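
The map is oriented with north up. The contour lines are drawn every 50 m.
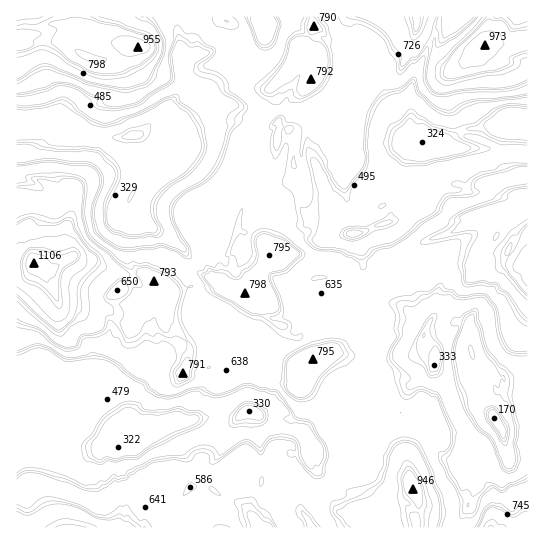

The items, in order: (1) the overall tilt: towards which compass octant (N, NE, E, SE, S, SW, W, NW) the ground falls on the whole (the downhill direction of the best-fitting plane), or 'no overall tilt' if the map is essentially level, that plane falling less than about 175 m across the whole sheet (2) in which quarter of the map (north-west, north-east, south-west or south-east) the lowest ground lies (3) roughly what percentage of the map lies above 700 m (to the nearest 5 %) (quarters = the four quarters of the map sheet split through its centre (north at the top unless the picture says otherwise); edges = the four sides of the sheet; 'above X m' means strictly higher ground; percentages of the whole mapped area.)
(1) No overall tilt - high and low ground are spread across the sheet.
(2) The lowest point lies in the south-east quarter of the map.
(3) Ground above 700 m makes up about 25 % of the sheet.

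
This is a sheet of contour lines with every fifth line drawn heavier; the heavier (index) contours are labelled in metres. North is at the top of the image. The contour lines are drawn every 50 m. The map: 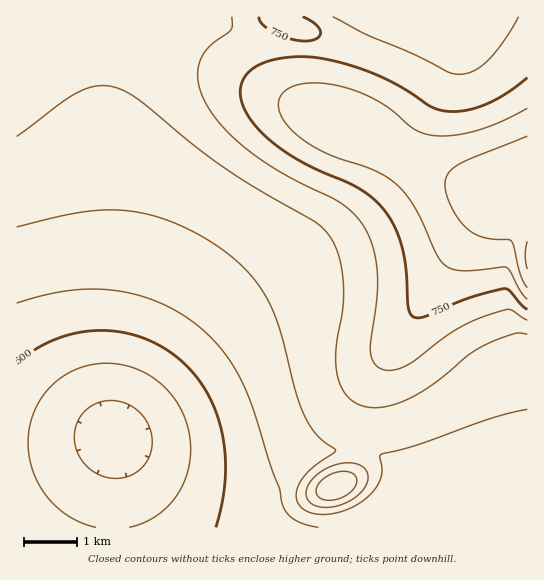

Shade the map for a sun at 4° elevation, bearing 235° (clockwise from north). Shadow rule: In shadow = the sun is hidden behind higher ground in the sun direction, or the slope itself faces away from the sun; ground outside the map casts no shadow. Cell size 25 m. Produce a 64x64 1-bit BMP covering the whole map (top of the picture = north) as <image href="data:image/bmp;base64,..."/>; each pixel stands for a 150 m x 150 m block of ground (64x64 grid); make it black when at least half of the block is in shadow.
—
<image width="64" height="64" href="data:image/bmp;base64,Qk0+AgAAAAAAAD4AAAAoAAAAQAAAAEAAAAABAAEAAAAAAAACAAATCwAAEwsAAAIAAAAAAAAA////AAAAAAAAAAAAAAAAAAAAAAAAAAAAAAAAAAAAAAAAAAAAAAAAAAAAAAAAEAAAAAAAAAB8AAAAAAAAAP4AAAAAAAAB/wAAAAAAAAD/gAAAAAAAAH+AAAAAAAAAD8AAAAAAAAAD4AAAAAAAAABgAAAAAAAAAAAAAAAAAAAAAAAAAAAAAAAAAAAAAAAAAAAAAAAAAAAAAAAAAAAAAAAAAAAAAAAAAAAAAAAAAAAAAAAAAAAAAAAAAAAAAAAAAAAAAAAAAAAAAAAAAAAAAAAAAAAAAAAAAAAAAAAAAAAAAAAAAAAAAAAAAAAAAAAAAAAAAAAAAAAAAAAAAAAAAAAAAAAAAAAAAAAAAAAAAAAAAAAAAAAAAAAAAAAAAAAAAAAAAAAAAAAAAAAAAAAAAAAAAAAAAAAAAAAAAAAAAAAAAAAAAAAAAAAAAAAAAAAAAAAAAAAAAAAAAAAAAAAAAAAAAAAAAAAAAAAAAAAAAAAAAAAAAAAAAAAAAAAAAAAAAAAAAAAAAAAAAAAAAAAAAAAAAAAAAAAAAGAAAAAAAAAD+AAAAAAAAA/8AAAAAAAAH/4AAAAAAAB//wAAAAAAAP//AAAAAAAB//8AAAAAAAP//wAAAAAAB///AAAAAAAD//8AAAAAAAB//gAAAAAAAB/4AAAAAAABwAAAAAAAAA/gAAAAAAAAP+AAAA=="/>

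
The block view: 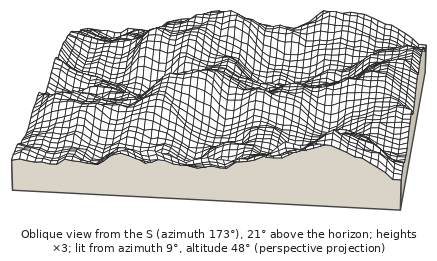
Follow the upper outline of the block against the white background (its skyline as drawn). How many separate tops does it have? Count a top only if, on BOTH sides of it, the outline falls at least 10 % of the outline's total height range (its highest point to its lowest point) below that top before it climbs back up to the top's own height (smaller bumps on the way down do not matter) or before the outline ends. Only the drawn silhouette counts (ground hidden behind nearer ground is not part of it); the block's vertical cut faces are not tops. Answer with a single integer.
2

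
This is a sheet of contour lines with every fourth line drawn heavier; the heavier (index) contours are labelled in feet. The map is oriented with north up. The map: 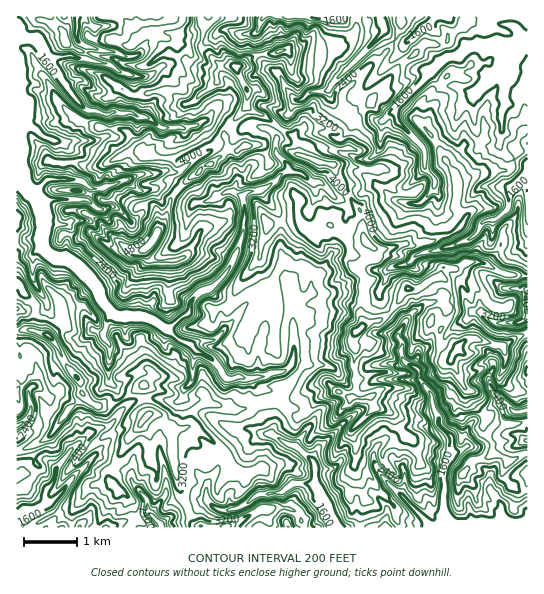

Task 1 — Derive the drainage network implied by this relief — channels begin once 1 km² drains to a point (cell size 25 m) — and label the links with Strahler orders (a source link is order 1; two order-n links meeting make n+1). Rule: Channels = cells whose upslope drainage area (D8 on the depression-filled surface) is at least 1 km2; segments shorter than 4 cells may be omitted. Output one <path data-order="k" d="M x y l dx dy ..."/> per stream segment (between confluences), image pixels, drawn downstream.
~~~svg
<path data-order="2" d="M455 527l35 0 1-1 22 0 1 1 13 0"/><path data-order="1" d="M153 517l8 8 1 2"/><path data-order="2" d="M43 506l-4 3-14 4-8 4"/><path data-order="1" d="M49 503l-6 3"/><path data-order="1" d="M207 498l0 3 7 6 5 3 11 0 1-1 6 0 10-6 7-6 5-3 22-1 12-10 21 0 1 2"/><path data-order="1" d="M402 495l1 3 30 29 22 0"/><path data-order="2" d="M315 485l4 8 3 2 0 6 7 9 0 4 1 3 5 6 2 4"/><path data-order="1" d="M71 450l-14 17-2 3 0 7-1 1 0 3-8 9 0 3-1 1 0 5 1 3-3 4"/><path data-order="1" d="M270 434l4 1 3 3 4 1 8 6 4 0 5 2 16 15 0 3 1 1 0 19"/><path data-order="1" d="M503 401l11 10 3 2 10-3"/><path data-order="1" d="M31 387l-2 3 0 9 2 7-1 7-5 8-8 5"/><path data-order="1" d="M109 343l-4-4 0-9 1-1 0-7 4-5 1-6"/><path data-order="1" d="M398 337l0 1 4 4 0 7-1 1 1 8 4 5 7 3 6 7 0 6 6 6 2 5 4 4 2 12 6 12 0 7 2 2 4 3 8 9 0 16-8 15 0 4-2 1 0 4 2 2 0 12-2 1 0 17 6 8 1 6 3 0 2 2"/><path data-order="3" d="M166 329l-9-7-12-5-27 0-7-6"/><path data-order="1" d="M497 323l9 0 1-1 11 1 5-2 4-4 0-14"/><path data-order="3" d="M111 311l-10-12-4-12-28-28-3-1-9 0-2-1-2 0-10-8-1-3 1-32-1-1 0-3-1-1-3-10"/><path data-order="2" d="M293 301l0 28 1 1 0 27-1 1 0 4-8 9-14 2-6 4-8 0-2 1-13 0-1-1-4 0-4 2-6 0-5-5 0-3-3-4-10-10-12-6-6-5-12-5-10-11-3-1"/><path data-order="1" d="M310 294l-5 4-10 0-2 3"/><path data-order="1" d="M290 287l0 4 1 2 2 8"/><path data-order="1" d="M411 261l4-6 3-1 8-1 1-2 8 0 8-4 10-1 10-5 7-2 8-6 3-8 4-4 4 0 1-2 5 0 3-1 11-11 0-16 1-2 16-16 1-3 0-4"/><path data-order="1" d="M409 203l10 0 3-1 11-12 1-3 0-9-9-9 0-18-3-5-25-25 0-6-2-1 2-3 0-4"/><path data-order="1" d="M205 202l5-1 8-6 3 0 6-4 6 0 8 4 2 3"/><path data-order="3" d="M38 199l-7-6"/><path data-order="1" d="M69 199l-23 0-1 2-6 0-1-2"/><path data-order="2" d="M243 198l0 5 2 2-2 29-1 1-4 15-4 7 0 2-4 8-7 8 0 2-10 10-6 3-6 1-10 10-1 2 0 8-8 6-13 12-3 0"/><path data-order="3" d="M31 193l-9-11-5-19"/><path data-order="1" d="M313 182l-2 0-5-5-7-4-8 0-1-2-4 0-19 16-5 2-4 2-9 0-6 4 0 3"/><path data-order="1" d="M125 181l-7 1-8 4-4 0 0 1-3 2-12 0-10-8-6 0-1-2-27 0-13 14-3 0"/><path data-order="1" d="M54 141l-11-4-16-14-2-1-7 0-1-1 0-18"/><path data-order="1" d="M185 129l-3-2-21 0-10-8-2-1-6 0-1-1-4 0-7-4-6 0-2 1-2 0-7-3-4 3-7 0-5-3-7 0-6-2-10-10 0-1-8-9-8-12-1-4-7-8-2-7"/><path data-order="1" d="M393 113l1 0 0-3 3-3"/><path data-order="1" d="M503 109l2-3 0-33-2-2 0-5"/><path data-order="2" d="M397 107l30-30 0-2 19-17 3-1 9 0 13-11 12 0 2 1 26 0 2 2 1-2 3 0"/><path data-order="1" d="M297 101l4 0 8-8 2-2 15 0 4-2 1-4 52-52 2-6-6-10"/><path data-order="1" d="M478 91l12-12 0-1 13-12"/><path data-order="1" d="M127 74l-9-3-8-6-15-3-1-1-4 0-5-3-10 0-4-3-22 3"/><path data-order="2" d="M503 66l2-3 8-8 1-5 3-3"/><path data-order="2" d="M49 58l-4-4-3-5-8-8-4-3-7 0-6-7 0-1"/><path data-order="1" d="M405 47l2-6 3-2 13-13 3-1 4 0 1-2 0-2 3-3 3-1 10 0"/><path data-order="3" d="M517 47l5-1 5-4"/><path data-order="1" d="M79 42l-2-3 0-22"/>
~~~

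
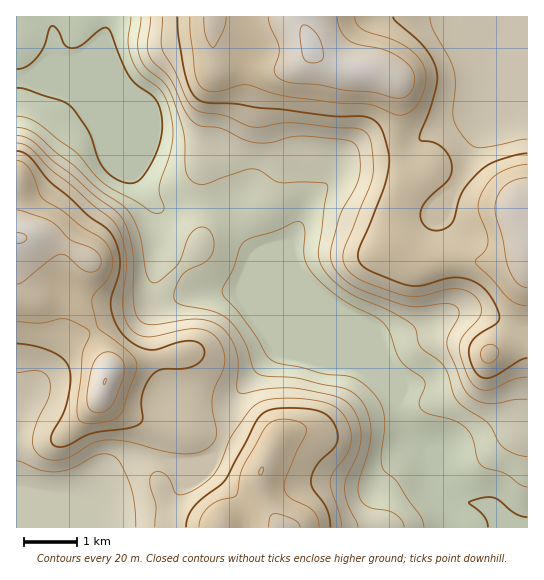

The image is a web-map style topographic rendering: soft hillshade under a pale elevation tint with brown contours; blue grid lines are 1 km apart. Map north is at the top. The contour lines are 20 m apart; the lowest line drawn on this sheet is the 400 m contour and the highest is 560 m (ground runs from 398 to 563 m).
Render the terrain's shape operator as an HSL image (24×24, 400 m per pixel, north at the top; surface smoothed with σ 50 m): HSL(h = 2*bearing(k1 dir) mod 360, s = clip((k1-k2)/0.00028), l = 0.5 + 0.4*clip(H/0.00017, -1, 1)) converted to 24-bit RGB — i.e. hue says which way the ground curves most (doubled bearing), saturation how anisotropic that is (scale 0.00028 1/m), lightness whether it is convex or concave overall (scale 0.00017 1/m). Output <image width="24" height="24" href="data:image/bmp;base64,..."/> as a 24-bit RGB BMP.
<image width="24" height="24" href="data:image/bmp;base64,Qk32BgAAAAAAADYAAAAoAAAAGAAAABgAAAABABgAAAAAAMAGAAATCwAAEwsAAAAAAAAAAAAAgIB/gIB/gIB/eXaAVlOASkeEs811FFu6k6na8OLbbRKoO9FpneXR1b/f0KHPHEzWIDDptZvQo5HHeyy/X1eQloV6hmiGlmBEhHZdh3pHfYdRfH1oX01zTlaGv9p6GKl7DJxr62h52ACOoftbQ48kkq0j3YgobVE1JEFDv7lIkmZIfj10h1llkGpCaTs7vopXgisyuZEZSKYSM3dIUEt4UbycrNWMlEt/K3o8CllK6HfK+eDHiYNbn59Eo24jsrMqFHBnT6xenVWCZk6DmUqmxGCScViPkbptTQD488jp4LmQH1U1JlAdXJgcmYwenYIxUbgtBGplKp2L/8C2yHR/nFyYun6exNSvHoqnLnh1h1Jie1R5VUxwp2WHvXWmk6uMGEWerJTQ/6ja9RiPKr+AMPfja7jdhavMl6K6KHCxC1Z+39KX9MvmlnbfsMvXzcXXcDHWOCaHgDtYgGFHSlhGZYBEiK5inKiQNYWAP4Ft4grW/8zcpfjMDcHRVHCLim5psKZmPJx+BF+MeOmlnp7LsZ/j1sHp2YnHtSnWZxaphkrJo3fMryzGvqs2KNAYZJtPXot6PF1mGzJe/eHO/uXNJV1tO1dcf3pTvbJTjatCAINVFMRHg6VfdrNUl0dG5jRJqQ5liUR5QoJ4g0OCvQW0/66HZeAtM2g5gG1MT0w+GGlebPVw+t3RilP/Ugzfp2izh7l0mceVLNG0EX1OXnUVdEQAUzgJilsRiklMjTyBrlY+STJeKx1s+OjT7crWFz3afGCMWZ62JN7HAPEqwv+JOxHWdDX/2MP64djzvdDccWjDVhd/fUpOgX56gH9/gH9/f3+AZieKtJW4OD3jJYr/1/Tu9dbsYxvqaY5wSbJqWol7UOtHi/8jFjEqHlYvTqs11LCL24GSpx6Afh1wgH+AgH9/gH9/gnd1axkZeGgbf7oXI4UpFY5Hdaoa8DwAnkcZi6bJfp3DT4a12+RFz+IWIUdgLGhSUpEPXH4Cn24GfRFFgHyAgH9/gH9/hDJHSwEAh1UeiZw4uN4eJ4gQFkcRMjYUwncX1ptdmrBRgmtPfDhT8q1Kq/1lAVR7NCaWvWlslm5IgJ1CQHZ/f3+AgH9/hy1qggBTzIi/ob7TirjgwcDnvIvfKTimJ5KwYdG+zMqvqK5nVHiQPGPH3O/n6e/cAAiUFSdxt2KRw3+NhrCVO2GKcYF7fHmBUACtbW3sxcfsyb7fjL/OcqvIoYvlh3z+YID+gD7TzsuQtbPcbYbWUvn3ltq78L+uTgCjGBmPYVecy7mqtnulnDqSdoo/PX85GU97XaeTbKWL0p2TtbSTaayRVnaNkVZdXSVGmkU1t9mEh8ZflILDcLN/UraB2pOajADGXCh/V3hKysRKrj5Njk+hsYaob4icGVRnQ6yAX5acwp1wzq1kp6FLSWRBejaKiC6thMebnsKCe/8ULrhojNWkWdLHljqhqQCdyxmdmWZWprlHiYpeXYB/mXZ8r3SQP2iZG7B1RHGLrmh045h7snJvRoxtI3eLSF7LpqvFxqS61PfXI8v+u8JqcTAnMgENSVcXgyzD0XmmuKCMj3iSZoSBcnxem4dldZGOSZl+J0pUe3NL5t50rXmtvYCjLcC6D5OniMjCw7fO+O7TYieCmhklhARHgV6DfoCADkZk01hY0bh6kWeAmTlFdo5CYKlWiJRYeFc5IEM9R4RO2vNiR4tUnb6ReJWyHYSLKZ0zmb09/5UzfQY3jDQ0nDCEf3+AgH9/Dx5hzjUW/80iXS8krGM/n75pem0wbUUfjGsxKnwvD3I47fVOUrYqMMQniGNUX1FqV3c9cZMou3UUnz1lml1xhWJ+gH9/gH9/HQE3xwcT/8FqPZpZWsaVsWmCqkufdnqsgYWtj3mgNX15pNssqO9KIqNgVW1yZmV5cYF6eYRrmHxFhl9LhmhjgH9/gH+Agg82MQIjLMGI9efWrdHUNXq2o069rYG4dZeecmifqYG6XZzPlNbd4u/bLn26PGOWY2mHdXKCgHx8a5xUcYJ5gIB9f4B/d0KGpgCbfpDfFfr/2uSx2t6+LDXYTW3XunrhzprYaLfllLjypq/vk8/n1NzkekTgVSumdmaIdHGBf3+AlY+gWmGQoHVlW41hMwh3S2Ti3cjeNUeu1OF3xNJkYFd4TVtrcGJOyNeRb8ibLsarb7LBkLLAvHdloSF3iDqDg3F5c3aAgIB/moNvc2SJkXiOpHqdFDmKMVJ4zqFgaU2d39yUy8mKUFeYWz2hcaizndhstMNRNY0lOVEUhGILn3IZdTpNgGSChX+BcniEf3+A"/>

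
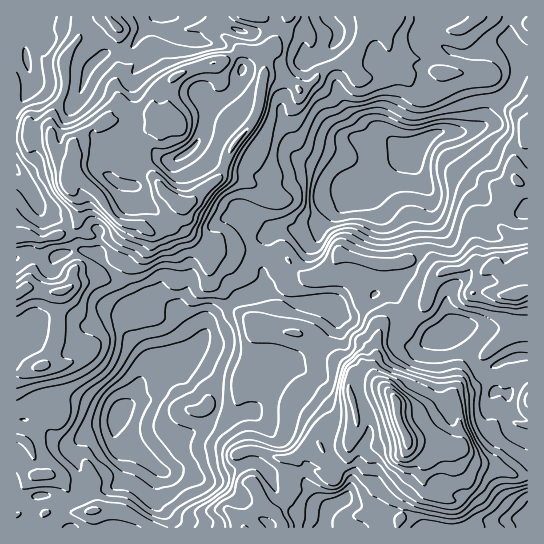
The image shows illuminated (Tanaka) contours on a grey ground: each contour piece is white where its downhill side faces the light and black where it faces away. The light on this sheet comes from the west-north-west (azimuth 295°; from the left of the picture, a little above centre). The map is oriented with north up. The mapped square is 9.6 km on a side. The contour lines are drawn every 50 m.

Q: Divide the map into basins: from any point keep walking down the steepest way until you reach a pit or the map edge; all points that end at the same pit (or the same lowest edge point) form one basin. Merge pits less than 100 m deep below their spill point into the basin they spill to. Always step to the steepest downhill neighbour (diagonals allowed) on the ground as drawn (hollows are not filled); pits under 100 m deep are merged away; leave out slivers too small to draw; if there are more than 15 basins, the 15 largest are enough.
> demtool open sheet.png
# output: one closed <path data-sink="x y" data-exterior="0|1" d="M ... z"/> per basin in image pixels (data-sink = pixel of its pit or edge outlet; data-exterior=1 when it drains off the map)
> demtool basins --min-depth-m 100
<path data-sink="419 145" data-exterior="0" d="M527 16l-238 0-13 23-1 8-6 6-28-2-18 10-21 4-28 12-6 9 0 21-3 10-8 2-14-6-14 0-10-9-11 13-1 6-4-2-14 7-16 15 0 30-5 5 0 8 8 8 4 8 0 11-4 13-9 6-25 8-12-4-14-1 0 138 9-1 18-7 10-10 7-20-1-41 18-11 18-7 20-16 9-15 7-21 10 1 12 8 17-2 5-8 5-18 2-1 1 23 25 24 2 5 5-5 10-2 40 7 18 0 14 15 12 6 9 0 9-4 8-8 4-12 13 5 0 16 7 17 1 11 15 17 4 8-3 30-4 12 8 14-15-12-12 1-11-9-16-8-19-18-14-5-34 0-6 10-4 23 0 13 2 3 11 2 39 20 20 19-4 19 8 11 21-5 6-5 5-12 0-12-4-19 32-8 11 8 1 16 10 20 1 8 17 8 8 9 5-4 15-3 8-5 3 7 11 9 42 12 10 0z"/><path data-sink="121 410" data-exterior="0" d="M182 204l-2 1-5 18-5 8-17 2-12-8-10-1-7 21-9 15-20 16-18 7-18 11 1 41-7 20-7 9-30 10 1 154 226 0-2-7 22-18-10-18 0-7 12-17 5-5 9 3 11 0 5-3 11-11 11-4 4-12 0-7-20-19-39-20-11-2 0-26 4-17 4-6 18-1 26 4 23 20 16 8 11 9 12-1 12 10-5-15 4-9 3-30-4-8-15-17-1-11-7-17-1-17-12-4-4 12-8 8-9 4-9 0-12-6-14-15-18 0-32-7-18 2-5 5-2-5-25-24z"/><path data-sink="162 17" data-exterior="1" d="M262 16l-159 0-8 4-12 10-4 9-15 20 1 28-14 32 0 19 5 15 6 6 9 1 2-2 2-17 14-13 14-7 4 2 1-6 11-13 10 9 14 0 14 6 8-2 3-10 0-21 4-7 9-6 21-8 21-4 18-10 28 2 6-6 1-8 5-9-2-3z"/><path data-sink="333 506" data-exterior="0" d="M385 391l-32 8 4 19 0 12-8 15-24 7-4-7-7-4-23 17 2 7-6 20 2 9-13 17 7 17 114-1 11-30 13-15 2-13 9-8 0-3-11-10-8-1-5-4-1-8-10-20-1-16z"/><path data-sink="527 517" data-exterior="1" d="M461 448l-8 5-18 4-12 12 0 10-15 18-11 30 130 1 1-51-11-1-42-12-11-9z"/><path data-sink="26 58" data-exterior="0" d="M102 16l-86 1 1 120 8 0 4-8 16-1 6 2 1-15 9-16 4-12-1-28 15-20 4-9z"/><path data-sink="17 170" data-exterior="1" d="M45 128l-16 1-4 8-9 1 0 96 25 6 20-5 13-7 6-15-1-15-11-12 0-8 5-5-1-12-10-2-6-6-5-15 0-7z"/>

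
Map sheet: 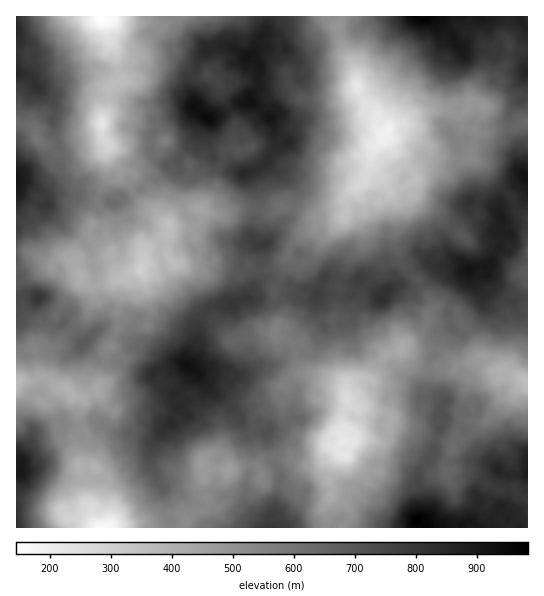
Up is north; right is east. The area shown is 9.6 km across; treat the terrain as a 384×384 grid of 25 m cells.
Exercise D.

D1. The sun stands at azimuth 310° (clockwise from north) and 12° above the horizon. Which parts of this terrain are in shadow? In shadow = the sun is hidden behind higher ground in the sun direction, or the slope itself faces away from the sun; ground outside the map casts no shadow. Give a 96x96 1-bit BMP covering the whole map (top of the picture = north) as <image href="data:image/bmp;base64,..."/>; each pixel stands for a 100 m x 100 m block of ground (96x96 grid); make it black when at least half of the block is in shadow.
<image width="96" height="96" href="data:image/bmp;base64,Qk2+BAAAAAAAAD4AAAAoAAAAYAAAAGAAAAABAAEAAAAAAIAEAAATCwAAEwsAAAIAAAAAAAAA////AAAAAAD///gAAAAHyAAAAAD///gAAAAHwAAAAAD///ABAAAH4AAAAAD///AHgAAD4AAAAAB//+APgAAD8AAAAAD//+AfgAAD4AAAAAD//6AOAAAD4AAAAAB//4AN4AABgAAAAAD//gAD/ggA4AAAAAR//AAB/4wg8AAAAAA//AAf/8AD+AABAAA//AA//+AP/gADgAA3+gA//+w//wADgAAR+AA//8z//wABgAAP8QA//4X//wABgAAP4AA//43//4AAwAAPgAAf/4n//4AA4AAPIAAP/wD//4AA4AAOAAAH/jDf/wAA4AAAAAAB/jAH/wAAYAAAAAAA/hAD/gAAYYAAAAAAHhAA/gAAcYAAAAAAHwAAfwAAccAAAAAAH7/D/4AAcMAAAAAAA7/H/8AAIEAAAAAAAP/nv8AAEAgAAwAABv/z/8AAAAAAx8AAFn/5//AAAAAOf8AAEg/9//gAAH7/f4AAAAL///gAQf+6f4AAAAB///wAR/wwf8AAAAAS//8DH/4AD8AAAAAAf//AH/48D+AAAAAAfP/gH/78B+AADwCAff/4H7/8A+AAB4fgH//8D7/5weAAD//wMf/8B7Z44OAAD//wIf/8ABgz4AAAAH/wAP/8AGgf+AAAAX/gcN/8AOAf2AAAAH/gcN/+APAPyAAAADfgMA/+IPAPgAAAAAsAAAf8APAHgAAAAAEAAAP8AHwBAAAAAAEAAAPsAD8AGEAAAAMAAABEAP8AePAAAAAAIAAAAP8z/P8AAAAAAAAABn8//P8AAAAwAAAAAD////+AAAH4AAAAAD////+AAAH4AAAAAD///++AAAfwAAAAAA///+/AAAPwAAAAAAf//9/wAAD4AAAAAAP//5/4AAD+AAAAAAf//5f4AAA/MAAAAAdP/4f4AAA/vgAAAAIH/8/8AAAf/wAAAAjz/9/8AAAH/+AAAAH7/j/4GABn//AAAAH7/h/w+AH///gAAAD57gfx/AP///gAAAD9wAHD/A////gAAAB8AAC5/D////wAAAA8BgAQfj////wAAAA8AAAALB+P//xAAAA4AAABAAef//wAAAAUYAAAAADP//wAAAAAf8ABhgD///wAAAAAP+ABBAD///4AAAAAP/AAAvA///8AAAAAf/AAB/gf//8AAABwf/AwB/gP//8AAAAg/+AwD/AH//8AAAAB/+AAD+B3//8AAAAB/+AAD+D///8AAAAA/+AAB8D5//8AAAQ4/+AAAdgw//4AAAd8/+AAAAwA//4AB8e9/8AAAAAAf/wAP+EH/8AAAAAd//gA/+AP/8AAAAD///iDf+AHf4AAAAH3//AB/+DDf8AAAAHj//AA/+HAP0AAEAPh/+Bgf+AHvAAAMAPh/8AAH8ADmAAAHAP1/8AAH/ADsAAAHAEn/4AAD7AD/AAADAAc/8cABwBjLAAAAAAcf8MADwBhBAAAAAAAecMABwBPIAAAAAAPMMMIBnh/AAAAAAAPgIDMAnj/AAAAAAAPgAAMAHB/DgAAAAAPgAAOACD2HgAAAAAPCAAGSAE="/>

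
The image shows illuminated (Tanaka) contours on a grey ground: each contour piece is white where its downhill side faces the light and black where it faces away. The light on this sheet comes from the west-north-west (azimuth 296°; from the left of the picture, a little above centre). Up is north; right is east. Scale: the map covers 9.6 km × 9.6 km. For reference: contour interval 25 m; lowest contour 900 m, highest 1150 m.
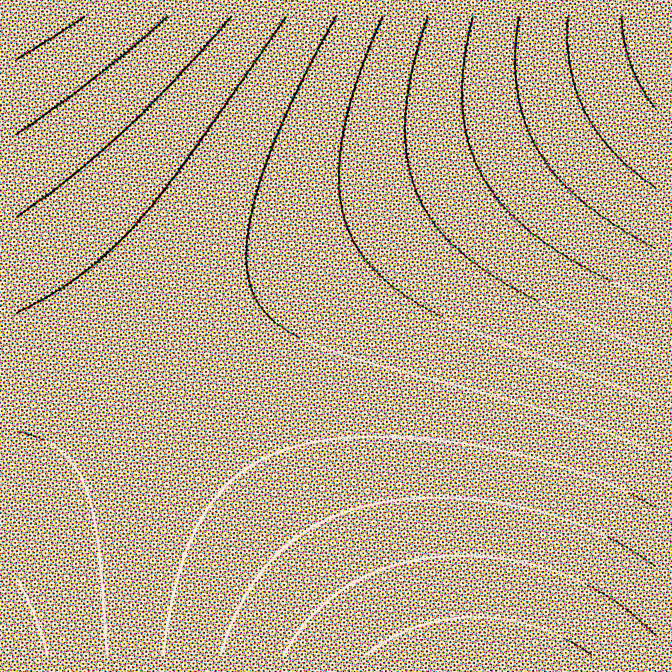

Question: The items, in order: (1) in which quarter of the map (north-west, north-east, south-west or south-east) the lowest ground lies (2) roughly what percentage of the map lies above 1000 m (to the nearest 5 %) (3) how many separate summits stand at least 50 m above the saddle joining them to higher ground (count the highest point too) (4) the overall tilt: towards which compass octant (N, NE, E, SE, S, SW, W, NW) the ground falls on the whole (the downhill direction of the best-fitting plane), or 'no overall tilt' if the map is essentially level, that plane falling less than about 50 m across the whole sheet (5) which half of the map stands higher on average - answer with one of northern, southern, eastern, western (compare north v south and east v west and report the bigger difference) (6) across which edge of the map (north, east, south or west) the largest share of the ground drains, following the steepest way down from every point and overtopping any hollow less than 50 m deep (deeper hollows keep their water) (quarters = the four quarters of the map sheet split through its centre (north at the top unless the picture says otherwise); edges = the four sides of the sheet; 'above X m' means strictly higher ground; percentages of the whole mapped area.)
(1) Look to the north-east quarter for the lowest ground.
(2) Ground above 1000 m makes up about 85 % of the sheet.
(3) Counting only tops that stand 50 m proud, the map has 2 summits.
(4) The general tilt is down to the north-east (the land rises towards the south-west).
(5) The southern half stands higher on average than the northern half.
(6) The largest share of the runoff leaves by the eastern edge.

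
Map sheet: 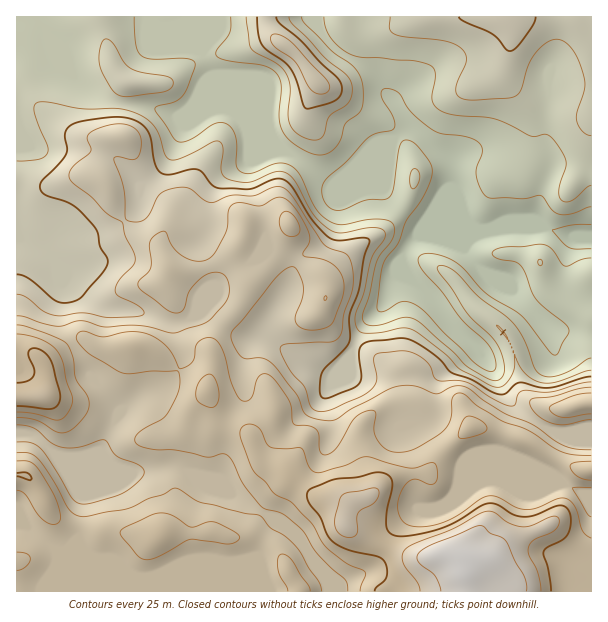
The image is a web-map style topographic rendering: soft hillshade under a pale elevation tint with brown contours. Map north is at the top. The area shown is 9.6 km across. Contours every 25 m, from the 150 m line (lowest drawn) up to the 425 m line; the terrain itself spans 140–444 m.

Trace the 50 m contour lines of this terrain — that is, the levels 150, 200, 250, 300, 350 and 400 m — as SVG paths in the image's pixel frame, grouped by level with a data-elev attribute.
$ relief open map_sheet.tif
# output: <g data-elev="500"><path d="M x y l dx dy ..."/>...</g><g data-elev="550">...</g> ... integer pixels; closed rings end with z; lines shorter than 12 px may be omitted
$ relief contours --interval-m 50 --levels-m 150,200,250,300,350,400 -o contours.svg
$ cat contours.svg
<g data-elev="150"><path d="M591 249l-15 0-7-2-7-5-9-12 19-5 19-1"/></g><g data-elev="200"><path d="M591 358l-4 1-17 12-10 4-11 2-9-3-6-6-9-27-12-18-9-8-25-18-24-25-12-6-6 1 3 6 11 15 17 26 23 22 8 12 6 20-2 7-3 4-5 2-4-1-23-13-16-16-30-27-8-5-12-1-27 8-6-1-4-2-2-3 0-6 7-20 5-28 5-11 13-18 2-7-2-6-4-3-9-2-14 1-24 5-6-1-7-3-8-6-6-7-17-35-5-6-6-3-12 0-24 9-11-2-4-6 1-19-2-11-4-7-6-5-6-1-6 2-18 13-9 4-6 1-4-2-20-27-1-5 4-3 15-3 8-6 6-10 7-23-2-3-7-2-33 1-12-3-3-5-2-6-2-28"/><path d="M540 266l3-3-3-4-2 2z"/><path d="M411 188l2 1 3-2 3-7 0-7-3-4-3 0-3 5 0 8z"/><path d="M231 17l-1 16-13 17-1 6 11 4 36 5 12 7 4 5 2 7-2 33 4 15 7 8 12 9 12 5 9 1 7-3 6-5 5-7 5-17 14-12 3-9 0-16-3-11-6-8-24-17-25-26-3-7"/><path d="M324 17l1 10 6 11 8 9 11 7 12 3 52 4 18 5 2 3 1 6-3 26 3 6 6 4 15 4 36 3 14 5 25 13 14-2 6 3 9 11 6 13 0 6-7 24 0 6 4 4 4 1 6-2 14-13 4-2"/></g><g data-elev="250"><path d="M591 376l-42 12-9-1-21-4-4 2-9 8-8 1-9-4-18-10-20-8-14-15-20-14-9-4-9-1-28 3-8 3-4 7 2 26-2 7-7 5-22 8-7 1-3-3 0-5 2-18 23-24 5-7-1-26 10-25 5-32 5-18-6-2-25 2-9-3-18-19-20-32-9-7-9 0-22 10-29 0-9-3-10-13-6-4-8 1-18 4-9 0-4-4-3-6-4-24-3-9-8-8-14-5-13-1-23 3-13 3-8 3-4 8 2 15-1 6-9 11-15 14-2 5 0 4 4 5 30 12 20 21 4 6 2 13 8 14-1 4-3 7-23 26-7 4-9 2-10-3-25-21-7-4-6-1"/><path d="M257 17l1 16 3 11 5 6 19 13 6 6 6 12 8 27 6 0 18-5 8-4 4-4 1-5-3-10-19-18-20-22-21-17-3-6"/><path d="M459 17l5 4 28 13 6 5 8 10 4 2 5-2 7-8 11-17 3-7"/></g><g data-elev="300"><path d="M591 450l-17-1-13-5-27-18-30-13-21-13-14-11-8-3-9 1-15 7-23-8-16 0-11 4-35 18-17 12-15 0-14-5-3-4-6-16-24-30-10-7-17 1-4-2-6-8-5-11 2-8 12-13 28-36 9-9 8-5 3 0 3 2 7 16 0 12-8 21 1 5 4 4 6 3 8 0 15-4 4-5 8-19 3-15-3-14-6-7-8-5-24-6 0-3 6-10-1-11-14-24-6-6-6-4-7 1-15 8-20-3-9 2-3 7-1 15-2 7-11 20-4 4-6 3-12-1-12-6-8-8-7-14-6 1-8 6-2 6 2 22-2 5-10 9-1 4 4 6 28 20 7 2 5-2 8-21 14-14 8-3 6-1 4 2 5 4 2 10-1 11-16 19-8 5-31 10-33-7-36 1-23-6-19 5-6 0-15-3-17-6-7-1"/><path d="M17 425l16 3 18 15 12 5 15-1 23-7 4 0 11 15 23 10 5 5 0 4-9 11-13 9-30 9-12 1-5-3-4-5-15-25-15-22-11-6-13-1"/><path d="M591 387l-13 2-26 8-18 1-3 1-1 3 2 6 5 7 8 5 9 4 12 1 25-5"/></g><g data-elev="350"><path d="M310 591l-2-6-15-24-5-5-6-2-3 1-1 3 0 11 10 22"/><path d="M17 570l9-3 3-4 1-5-3-4-10-2"/><path d="M141 558l6 2 8-2 34-18 39 4 8-2 4-5-6-6-19-9-8 0-16 5-20-12-7-2-8 0-30 14-6 4 2 6z"/><path d="M591 538l-6-4-3-4-5-18-4-8-4-4-6-2-8 2-18 8-10 2-11-3-19-10-9-1-9 4-23 16-12 6-18 4-16 0-8-5-3-8-1-9 2-10 5-9 8-6 6 1 10 4 6-1 2-4 1-6-1-6-3-4-5 0-13 5-6 0-45-11-20 8-28 8-5-2-3-4-7-19-31-1-4-3-9-17-7-3-8 2-3 5 0 6 14 34 12 11 9 12 13 6 6 5 18 19 10 18 7 8 18 13 18 9 1 3-6 16"/><path d="M17 490l4 1 5 4 10 17 8 8 9 4 6-2 1-7-3-14-17-30-10-9-13-1"/><path d="M591 461l-16 1-4 2-1 3 3 6 5 4 13 3"/><path d="M460 438l8 0 14-4 4-3 1-5-9-7-7-3-4 1-4 3-4 9-1 6z"/><path d="M17 412l16 1 26 7 4-2 5-5 4-8 1-6-7-19-3-18-7-12-6-6-9-5-12-3-12-2"/><path d="M207 407l8 0 4-9-2-15-4-7-3-2-4 1-5 4-3 5-2 8 2 9z"/></g><g data-elev="400"><path d="M541 591l-3-18-9-18-1-7 2-5 4-3 21-10 4-6-1-6-6-2-21 10-9 1-13-4-13-10-7-2-9 2-27 16-38 14-10 6-3 6 1 8 14 19 3 9"/><path d="M346 537l7 0 4-3 1-21 4-4 14-8 3-7-2-6-5 0-24 4-7 5-6 19 0 9 3 8z"/></g>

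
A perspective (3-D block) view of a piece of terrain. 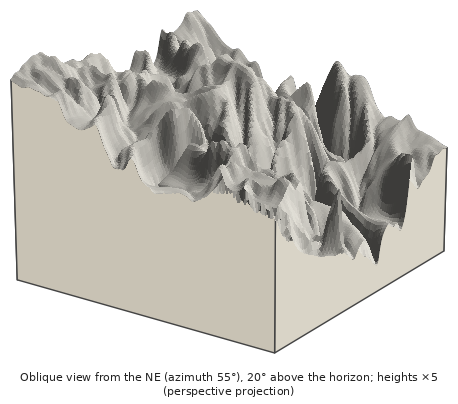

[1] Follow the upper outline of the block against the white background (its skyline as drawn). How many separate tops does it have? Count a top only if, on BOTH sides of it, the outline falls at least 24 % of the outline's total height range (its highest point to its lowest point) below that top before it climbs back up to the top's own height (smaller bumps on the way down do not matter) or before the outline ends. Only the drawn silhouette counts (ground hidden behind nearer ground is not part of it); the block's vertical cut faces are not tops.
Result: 2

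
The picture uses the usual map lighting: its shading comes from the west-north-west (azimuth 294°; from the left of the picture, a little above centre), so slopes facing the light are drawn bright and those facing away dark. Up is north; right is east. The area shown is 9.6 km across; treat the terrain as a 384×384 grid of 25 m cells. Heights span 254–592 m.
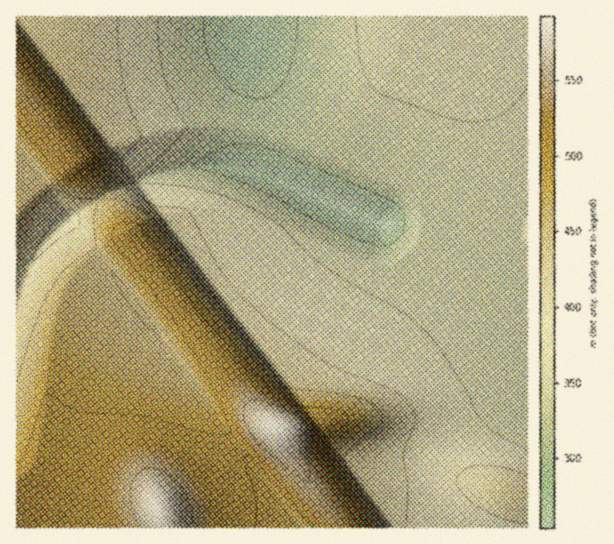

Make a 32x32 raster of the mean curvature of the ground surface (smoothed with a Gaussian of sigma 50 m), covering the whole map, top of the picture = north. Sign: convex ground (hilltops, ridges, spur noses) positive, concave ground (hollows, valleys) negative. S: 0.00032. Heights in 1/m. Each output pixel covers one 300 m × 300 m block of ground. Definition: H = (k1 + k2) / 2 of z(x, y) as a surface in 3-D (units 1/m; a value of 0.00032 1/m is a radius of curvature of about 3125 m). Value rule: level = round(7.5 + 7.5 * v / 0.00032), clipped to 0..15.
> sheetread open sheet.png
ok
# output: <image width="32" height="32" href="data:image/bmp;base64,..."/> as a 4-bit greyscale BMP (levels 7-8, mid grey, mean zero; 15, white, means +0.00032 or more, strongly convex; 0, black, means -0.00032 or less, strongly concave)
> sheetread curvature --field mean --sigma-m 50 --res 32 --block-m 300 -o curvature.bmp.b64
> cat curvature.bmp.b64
<image width="32" height="32" href="data:image/bmp;base64,Qk12AgAAAAAAAHYAAAAoAAAAIAAAACAAAAABAAQAAAAAAAACAAATCwAAEwsAABAAAAAAAAAAAAAAABEREQAiIiIAMzMzAERERABVVVUAZmZmAHd3dwCIiIgAmZmZAKqqqgC7u7sAzMzMAN3d3QDu7u4A////AHd3d3e+l3eIcKzMgXd2Z4p3d3d43Yd3iCfMywd3d4rNh3d3ecp3eIU8zMJXd3is3ah3d4mod3dgq7tCd3eJqql6d3eIh3d3CKqWBWZneId2e3d3iId4gmzdsGdmZndmZnuHd4iHeFPf/4ztuYd3Zmd7h3eId3cLzNh93cuYh3d3e4d3d3dwi7pwZmd3d3d3d3qXd3d3Jbu6BVVVVmd3d3d5p3d3dRvMskd3d3d3d3d3eLd3d3C8zGJ3d3d3d3d3eGi3d3cIzMkHd3d3d3d3d4hIyHdzXMywZ3d3d3d3d3iIGLl3UbzLNHd3d3d3d3eIiAibhwrMxid3d3d3d3d3iIgki6GMzJB3d3d3iqqXd4iIcHhozMsGd3d3m6hlqHeIhXYFHf7DSId4q6d3Imp3iIOnUHzOtamau5d2IBJqd4iGqhdkqgiruoiGAEd2qXeIiIZ8ylAniIh0AVd4u5d4iIhhz+xDQQAAA2d5uod3eIiICszsSHd3Z3eKuod3d4iIiHzMoJu6mIiruYiHd3iIiIjMzBaIiJqph3d4iHd4iIiIzMVIiHd3d3d3eIiIiIiIiMyBiId3d3d3d3iIiIiIiIjKCIiHd3d3d3d4iIiIiIiIwWiIh3d3d3d3eIiIiIiIiFOIiId3d3d3d3iIiIiIiIgYiIiHd3d3d3d3iIiIiIiI"/>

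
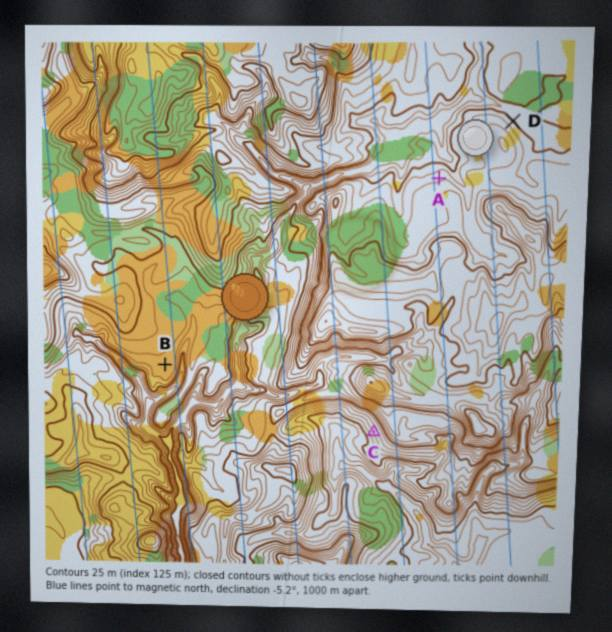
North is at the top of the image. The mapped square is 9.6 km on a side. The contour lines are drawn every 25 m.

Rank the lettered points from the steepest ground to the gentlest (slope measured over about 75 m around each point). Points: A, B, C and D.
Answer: C D A B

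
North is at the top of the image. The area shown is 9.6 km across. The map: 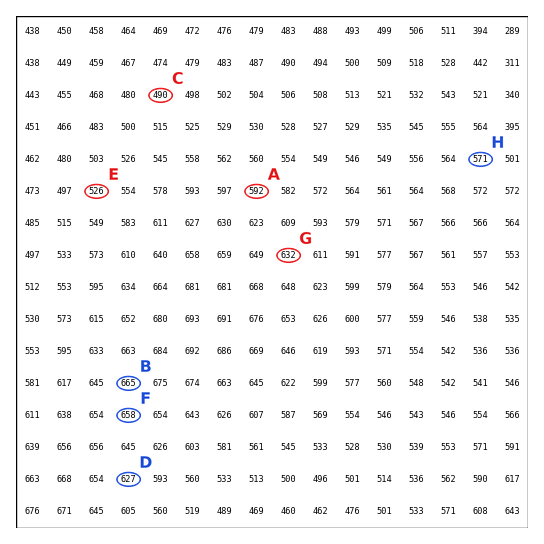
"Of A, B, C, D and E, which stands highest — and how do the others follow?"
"B D A E C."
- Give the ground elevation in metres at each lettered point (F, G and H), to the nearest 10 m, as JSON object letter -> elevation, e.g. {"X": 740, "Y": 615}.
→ {"F": 660, "G": 630, "H": 570}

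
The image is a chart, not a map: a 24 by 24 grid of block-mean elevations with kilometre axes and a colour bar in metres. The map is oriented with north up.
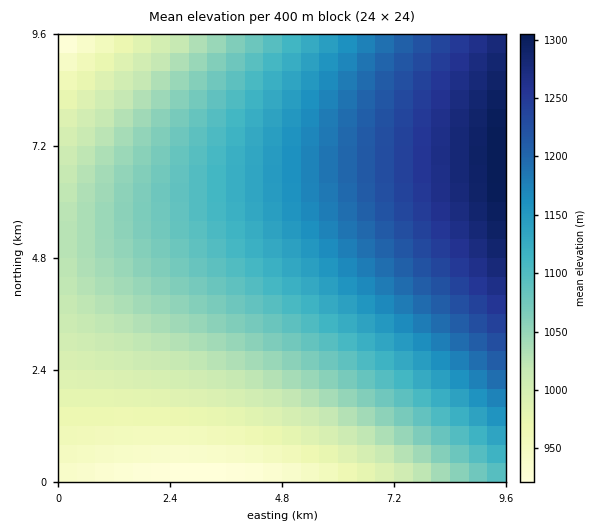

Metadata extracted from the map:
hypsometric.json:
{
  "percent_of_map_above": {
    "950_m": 95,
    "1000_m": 83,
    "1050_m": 64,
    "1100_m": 47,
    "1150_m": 32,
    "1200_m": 20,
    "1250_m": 9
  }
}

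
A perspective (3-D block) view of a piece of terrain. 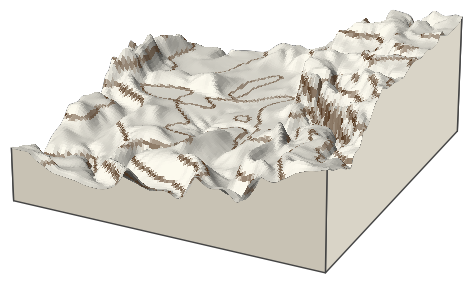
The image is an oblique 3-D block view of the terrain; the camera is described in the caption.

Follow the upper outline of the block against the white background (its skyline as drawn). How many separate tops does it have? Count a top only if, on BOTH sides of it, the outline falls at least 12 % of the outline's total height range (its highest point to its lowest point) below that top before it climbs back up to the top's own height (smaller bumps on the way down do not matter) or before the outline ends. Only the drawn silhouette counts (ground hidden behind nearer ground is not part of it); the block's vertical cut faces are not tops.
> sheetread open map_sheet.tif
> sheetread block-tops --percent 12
1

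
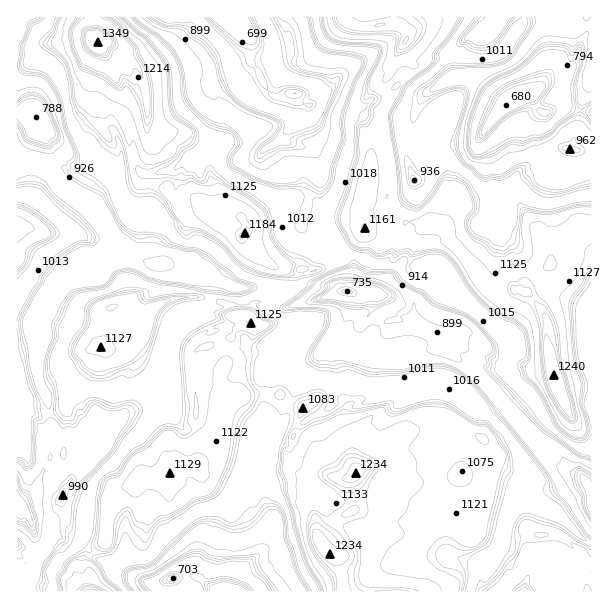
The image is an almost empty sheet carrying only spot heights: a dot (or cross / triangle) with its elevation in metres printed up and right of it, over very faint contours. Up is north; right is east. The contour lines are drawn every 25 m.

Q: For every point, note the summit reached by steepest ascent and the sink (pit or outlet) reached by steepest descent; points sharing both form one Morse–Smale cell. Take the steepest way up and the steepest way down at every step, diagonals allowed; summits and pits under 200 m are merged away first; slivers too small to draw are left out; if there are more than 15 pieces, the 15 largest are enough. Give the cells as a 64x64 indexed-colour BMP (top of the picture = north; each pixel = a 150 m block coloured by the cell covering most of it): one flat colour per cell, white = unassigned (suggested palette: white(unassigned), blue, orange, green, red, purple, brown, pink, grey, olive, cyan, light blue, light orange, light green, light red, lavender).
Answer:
<image width="64" height="64" href="data:image/bmp;base64,Qk12CAAAAAAAAHYAAAAoAAAAQAAAAEAAAAABAAQAAAAAAAAIAAATCwAAEwsAABAAAAAAAAAA////ALR3HwAOf/8ALKAsACgn1gC9Z5QAS1aMAMJ34wB/f38AIr28AM++FwDox64AeLv/AIrfmACWmP8A1bDFACREREQREREREAAAERERERERETMzMzMzMzMzM93d3d3dJERERBERERERABERERERERERMzMzMzMzMzMzPd3d3d0iREREEREREREREREREREREREzMzMzMzMzMzMz3d3d3SJEREQRERERERERERERERERETMzMzMzMzMzMzM93d0zIkREREEREREREREREREREREREzMzMzMzMzMzMzMzMzMiRERERBEREREREREREREREREREzMzMzMzMzMzMzMzMyJEREREERERERERERERERERERERERMzMzMzMzMzMzMzIkREREQREREREREREREREREREREREREzMTMzMzMzMzMiIiRERBEREREREREREREREREREREREREREzMzMzMzMyIiIkREERERERERERERERERERERERERERERMzMzMzMzIiIiRERBEREREREREREREREREREREREREREzMzMzMzMiIiJEREQRERERERERERERERERERERERERETMzMzMzMyIiIiREREERERERERERERERERERERERERERMzMzMzM5IiIiJERERERBEREREREREREbuxERERERERETMzMzOZkiIiIiREREREREEREREREREbu7uxERERERERMzMzOZmSIiIiJERERERERBERERERERu7u7sRERERERMzMzOZmZIiIiJEREREREREERERERERG7u7uxEREREREzMzOZmZkiIkREREREREREQRERERERG7uzu7sREREREzMzOZmZmSIiREREREREREQREREREREbu7O7u7u7sRMzMzOZmZmqIiJERERERERERBERERERERu7szO7u7u7MzMzOZmZmaoiIkRERERAAEREERERERERu7uzMzu7u7szMzOZmZmaqiIkREREREQABEQRERERETMzMzMzM7u7u7MzOZmZmZqqIiREREREREQERBETMzMzMzMzMzMzM7u7szOZmZmZqqoiJEREREREREREERMzMzMzMzMzMzMzMzMzM5mZmZmqqiJEREREREREREEREzMzMzMzMzMzMzMzMzM5mZmZmaqqIkREREREREREQREfMzMzMzMzMzMzMzMzM5mZmaqqqqoiREREREREREREER//MzMzMzMzMzMzMzOZmZmZqqqqqiJEREREAERERERB/xH//zMzMzMzMzMzMwmZmZqqqqqqIiREREQAAEREREEREf//MzMzMzMzMzMzCZmZqqqqqqoiJERERAAAREREREFB//8zMzMzMzAAM5mZmZqqqqqqqiIkREREAABEREREREQzMzMzMzMzAACZmZmZmaqqqqqqIiRERERABERERERERDMzMzMzMzAAmZmZmZmZqqqqqqoiIkRERERERERERERERDM+4zMzMACZmZmZzJmaqqqqqiIiRERERERERERERERERO7u7umZmZmZmczMZmaqqqqqIiIiJERERERERERCIiIi7u7u6ZmZmZmczMZmZmqqqqoiIiIiJEREREREQiIiIiLg7u7pmZmZzMzMxmZmZqqqqiIiIiIkRERCIiIiIiIiVVBVXumZmZnMzMxmZmZmaqqqIiIiIiIiIiIiIiIiIiVVVVVemZmZmczMxmZmZmZmAAAiIiIiIiIiIiIiIiIiVVVVVVeZmZmZzMzGZmZmZmZgACIiIiIiIiIiIiIiIiVVVVVVd3eZAJnMzGZmZmZmZmYAIiIiIiIiIiIiIiIiIlVVVXd3d3AACZzGZmZmZmZmZmYiIiIiIiIiIiIiIiIlVVVVd3d3cAAGZmZmZmZmZmZmZiIiIiIiIiIiIiUiVVVVVVV3d3dwBmZmZmZmZmZmZmZmIiIiIiIiIiIiVVVVVVVVVXd3d3AGZmZmZmZmZmZmZmYiIiIiIiIiIiVVVVVVVVVVV3d3cGZmZmZmZmZmZmZmZiIiIiIiIiIlVVVVVVVVVVVXd3d2ZmZmZmZmZmZmZmZmIiIiIiIiJVVVVVVVVVVVVVV3d3ZmZoZmZmZmZmZmZmYiIiIiIiIlVVVVVVVVVVVVV3d3dmZmiGZmZmZmZmiIiCIiIiIiIiVVVVVVVVVVVVVXd3d3ZmiIhmZmZmZmiIiIIiIiIiIiJVVVVVVVVVVVVXd3d3d2aIiIhmZmZmaIiIgiIiIiIiIlVVVVVVVVVVV3d3d3d3ZmiIiIiGZmZoiIiCIiIiIiIiVVVVVVVVVVVXd3d3d3dmaIiIiIZmZmiIiIIiIiIiIiIlVVVVVVVVVVV3d3d3d2ZoiIiIiGZmaIiIgiIiIiIiIiJVVVVVVVVVVXd3d3d3ZmiIiIiIhmZoiIiCIiIiIiIiIlVVVVVVVVVVd3d3d3dmZoiIiIiIZmiIiIIiIiIiIiIlVVVVVVVVV3d3d3d3d2ZmaIiIiIiIiIiIgiIiIiIiIiVVVVVVVVVXd3d3d3d3ZmZmiIiIiIiIiIiCIiIiIiIiJVVVVVVVVXd3d3d3d3dmZmZmZmiIiIiIiIIiIiIiIiJVVVVVVVVXd3d3d3d3d3ZmZmZmaIiIiIiIgiIiIiIiJVVVVVVVVVd3d3d3d3d3dmZmZmZoiIiIiIiCIiIiIiJVVVVVVVVVV3d3d3d3d3d3ZmZmZmiIiIiIiIIiIiIiVVVVVVVVVVVXd3d3d3d3d3dmZmZmaIiIiIiIgiIiIiJVVVVVVVVVVXd3d3d3d3d3d2ZmZmZoiIiIiIiCIiIiIlVVVVVVVVVXd3d3d3d3AAAGZmZmZmZoiIiIiI"/>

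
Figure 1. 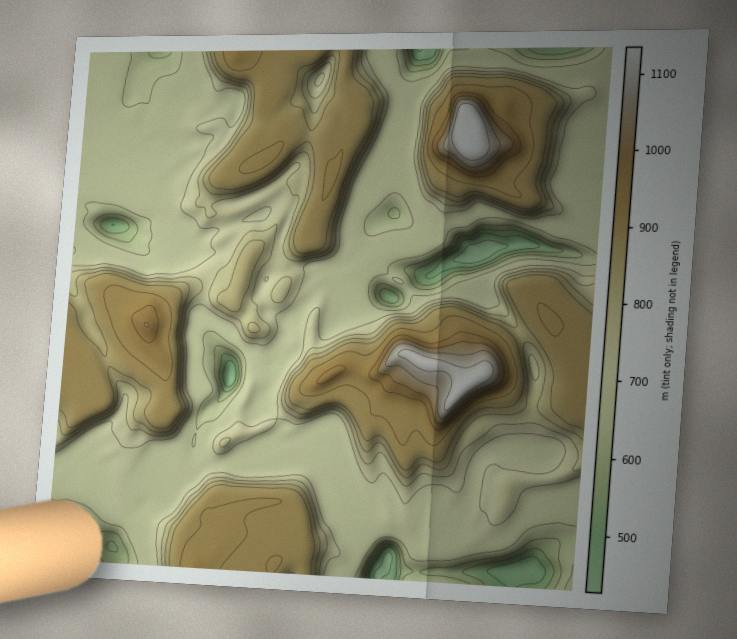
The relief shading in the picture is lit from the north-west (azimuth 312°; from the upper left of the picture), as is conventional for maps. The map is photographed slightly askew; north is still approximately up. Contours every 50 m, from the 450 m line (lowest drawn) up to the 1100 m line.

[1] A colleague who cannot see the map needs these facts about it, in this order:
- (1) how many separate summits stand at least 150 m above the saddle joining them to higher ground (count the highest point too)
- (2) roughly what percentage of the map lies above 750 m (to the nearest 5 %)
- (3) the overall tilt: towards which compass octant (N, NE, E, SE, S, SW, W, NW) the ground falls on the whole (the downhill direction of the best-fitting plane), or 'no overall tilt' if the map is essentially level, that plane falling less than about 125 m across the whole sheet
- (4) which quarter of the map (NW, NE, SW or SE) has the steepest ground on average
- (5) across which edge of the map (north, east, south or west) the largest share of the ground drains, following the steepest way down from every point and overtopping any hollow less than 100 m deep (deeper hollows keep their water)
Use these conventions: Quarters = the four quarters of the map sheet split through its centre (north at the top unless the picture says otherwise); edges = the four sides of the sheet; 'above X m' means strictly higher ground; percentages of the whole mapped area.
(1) There are 5 summits with 150 m or more of prominence.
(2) About 40 % of the map lies above 750 m.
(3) No overall tilt - high and low ground are spread across the sheet.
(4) The steepest ground, on average, is in the north-east quarter.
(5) The largest share of the runoff leaves by the southern edge.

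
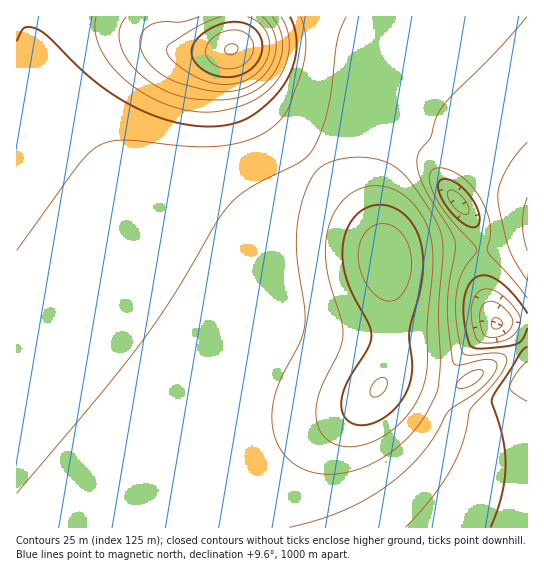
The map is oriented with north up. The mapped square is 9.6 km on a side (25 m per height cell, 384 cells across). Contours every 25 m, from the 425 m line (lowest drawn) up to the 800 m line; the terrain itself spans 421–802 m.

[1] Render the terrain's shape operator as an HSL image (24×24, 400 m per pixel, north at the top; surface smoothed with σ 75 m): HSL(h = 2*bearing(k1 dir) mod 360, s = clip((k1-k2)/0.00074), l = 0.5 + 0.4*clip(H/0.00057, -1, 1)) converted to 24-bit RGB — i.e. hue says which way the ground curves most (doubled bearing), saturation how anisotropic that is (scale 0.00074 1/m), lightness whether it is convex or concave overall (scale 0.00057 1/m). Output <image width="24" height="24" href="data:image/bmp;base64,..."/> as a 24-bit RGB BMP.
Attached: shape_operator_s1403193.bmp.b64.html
<image width="24" height="24" href="data:image/bmp;base64,Qk32BgAAAAAAADYAAAAoAAAAGAAAABgAAAABABgAAAAAAMAGAAATCwAAEwsAAAAAAAAAAAAAf3+Af3+Af3+Af3+Af3+Af3+AgH+AgH+AgH6BgX6Bgn2Agn1/g3x9hH17hIF7g4N6f4N6fIN6e4J7fIJ9fYJ/fYGAfYGBfoGBf3+Af3+Af3+Af3+Af3+Af3+Af3+Af36AgH6BgX6Bgn2Cg3yBhXt/hnp6h355hoV4gIV3e4R3eYR5eoN8e4N+fIKAfYKCfYGCf3+Af3+Af3+Af3+Af3+Af3+Af3+Af36Af36Bf32BgXyChHuEhnqDiXh+i3h2i4N1hIlzeYdzdYZ2d4V7eYR/eoSBe4SEfIGDf3+Af3+Af3+Af3+Af3+Af3+Af3+Afn6Afn6Bfn2BfnyCgHqEhXiHjHaIkXR+k3tzkJBxeIxvcIpzc4h7doeAeIaDeYWGeX+Gf3+Af3+Af3+Af3+Af3+Af3+Af3+Afn+Afn6BfX2BfHyCe3qEfXeHhXSNlnORnnWBm4d3gJJzbY52bot+cYqBdIqHdYeKdXyJf3+Af3+Af3+Af3+Af3+Af3+Af3+Afn+Afn+BfX+Be36CeXyEdnmGdXOLg3OUoXqbqoKMmZCEdZCEZnONn4FMT5s1WpR6b22Nf4CAf4CAf4CAf4CAf4CAf4CAf4CAfoCAfoCAfYCBfH+Cen+Ddn6Fcn2IcXqMhHySp4eTq4mRjYSUTnKgrVDe42+JFqUvNIN0f4CAf4CAf4CAf4CAf4CAf4CAf4CAfoCAfoCAfYCBfICBeoGCeIGDdIGEcoOEdYZ9lpB6q4h6n39/cpGSELy9yYry/qH/Fkiof4CAf4CAf4CAf4CAf4CAf4CAf4CAf4CAfoCAfoCAfYGBe4GBeX+Bd31/dnx7fIFxkpRnp51lpZhvjZd6TKdyAKNL6CHb/0nXf4CAf4CAf4CAf4CAf4CAf4CAf4CAf4CAfoCAfoCAfYCAfH+Aent/enZ/fnN8g3VvlY5mpahgn6tmi6Nte5prT3tJEyQPoF8Uf4CAf4CAf4CAf4CAf4CAf4CAf4CAf4CAf4CAfoCAfoCAfH6AeniAfHKChG2FiW94mIpxoqlula1tiqJuj35ngjR0VCh3VpZpf4CAf4CAf4CAf4CAf4CAf4CAf4B/f4B/f4B/f4B/fn+AfHyAeXaCeG6GfWuKjXWMmJCBoaqBl6l+kJV6kFuKeTKbPz+laZuif4CAf4CAf4B/f4B/f4B/f4B/f4B/f4B/f4B/f4B/fn+Ae3yBdXSDb2yIb2qNfXuPlJqMoqqNoKKKlHmRe1KfTTm5T0qzc4WYf4B/f4B/f4B/f4B/f4B/f4B/f4B/f4B/f4B/f4B/fn+Ae3yBdHeEbHKJaniPeI+UiZ6IoaeLn4+HjHebUoLJTRbWqEymfZCQf4B/f4B/f4B/f4B/f4B/f4B/f4B/gIB/gIB/f4B+fn9+e36AdXyDbX2IaomPcZaKgZ58oKJ/npB/esKZJBi2egBVnLRed5SMf4B/f4B/f4B/gIB/gH9/gH9/gH9+gH99gX98gYB8f4B8e4B8d4KCcIeHa42FbJV4f5pxnZ1yorVxy7MrMwAkLsw2abaBdYuNf4B/f4B/gH9/gH9/gH5+gH19gX17gn14g352g4F2gYN2e4J3dYN5cYZ9bYt6bI9uf5Nsm5xqwJlMpQRVH0TPX82mb5CMdIiHgH9/gH9/gH9/gH1+gXt7g3h3hHdzhnlvh35tiIdtgIhveIdxcoZ1cYd6cIh4cYlwgItvlItqplJjgE6zbqGscYyKcYWDc4eAgH9/gH5/gH1+gnl8hHR3hm1uiW1oi3VljYNmh45peI9sbo5wcIt7comAdIZ9dYR2f4R1h350iXWBfHuIf32Ce3+AcoR9cYZ6gH9/gH1/gnl+hHN7iGx1i2ZtjmVkj3hpkoxrmJVagZ5MV5xOZJJ9coiKdoKFeoF/f4B7gX57gXx8gX19gH5/gH+Ae4F+coR4gH2AgnqAhHWAiG2AjGh/j2h9kHJ8kH1+oFpwrHVZnLFbSbVDN6NoW46PdniFe3uBf31/gH5+gH5+gH5/gH+Af3+Af4CAfYF+fXuBgniDhHKGhmyLiWuRiHSVgoOae2yqnGO8uZK6sbWlhrWlSbS2OYCacHCFfnuBf32AgH5/gH9/gH+Af3+Af4CAf4CAf4CAZXOIfXaEenGJdm2PcHCXeIeggp+qVW2/Z2nLqJ7KwbTKqZ/BZGi4NkSkZmOIgHuBgH6AgH+Af3+Af3+Af4CAf4CAf4CAf4CATVmPd3aFcnaKb32ScY2bdqKjfaWbUpawVJW5j6Owu6KswYywrVm8cTWkd2aIgX2AgH6AgH+Af3+Af3+Af4CAf4CAf4CAf4CA"/>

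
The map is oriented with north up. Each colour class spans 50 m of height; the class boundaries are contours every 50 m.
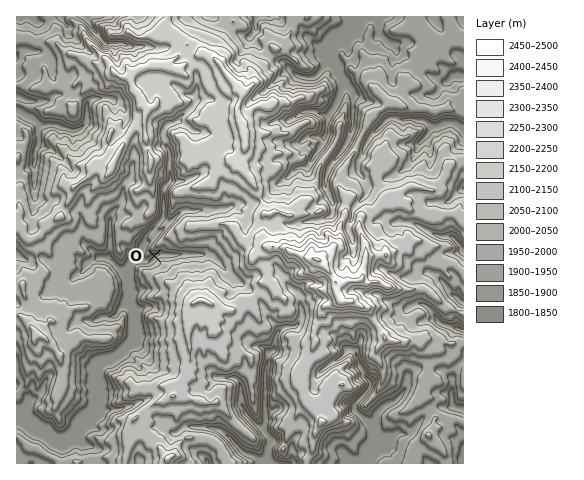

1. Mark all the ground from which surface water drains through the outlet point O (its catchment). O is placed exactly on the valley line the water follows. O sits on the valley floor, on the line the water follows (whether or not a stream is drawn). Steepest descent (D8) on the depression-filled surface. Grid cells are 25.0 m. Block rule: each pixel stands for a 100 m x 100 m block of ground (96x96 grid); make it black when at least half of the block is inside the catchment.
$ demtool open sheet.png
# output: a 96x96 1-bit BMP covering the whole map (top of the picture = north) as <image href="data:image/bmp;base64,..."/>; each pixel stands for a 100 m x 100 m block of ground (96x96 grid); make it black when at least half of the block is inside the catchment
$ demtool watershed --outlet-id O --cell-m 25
<image width="96" height="96" href="data:image/bmp;base64,Qk2+BAAAAAAAAD4AAAAoAAAAYAAAAGAAAAABAAEAAAAAAIAEAAATCwAAEwsAAAIAAAAAAAAA////AAAAAAAAAAAAAAAAAAAAAAAAAAAAAAAAAAAAAAAAAAAAAAAAAAAAAAAAAAAAAAAAAAAAAAAAAAAAAAAAAAAAAAAAAAAAAAAAAAAAAAAAAAAAAAAAAAAAAAAAAAAAAAAAAAAAAAAAAAAAAAAAAAAAAAAAAAAAAAAAAAAAAAAAAAAAAAAAAAAAAAAAAAAAAAAAAAAAAAAAAAAAAAAAAAAAAAAAAAAAAAAAAAAAAAAAAAAAAAAAAAAAAAAAAAAAAAAAAAAAAAAAAAAAAAAAAAAAAAAAAAAAAAAAAAAAAAAAAAAAAAAAAAAAAAAAAAAAAAAAAAAAAAAAAAAAAAAAAAAAAAAAAAAAAAAAAAAAAAAAAAAAAAAAAAAAAAAAAAAAAAAAAAAAAAAAAAAAAAAAAAAAAAAAAAAAAAAAAAAAAAAAAAAAAAAAAAAAAAAAAAAAAAAAAAAAAAAAAAAAAAAAAAAAAAAAAAAAAAAAAAAAAAAAAAAAAAAAAAAAAAAAAAAAAAAAAAAAAAAAAAAAAAAAAAAAAAAAAAAAAB4AAAAAAAAAAAAAAH8AAAAAAAAAAAAAAf/gAAAAAAAAAAAAA//wAAAAAAAAAAAAB//4AAAAAAAAAAAAD//4AAAAAAAAAAAAH//8AAAAAAAAAAAAP//8AAAAAAAAAAAAf//4AAAAAAAAAAAA///4AAAAAAAAAAAB///4AAAAAAAAAAAD///4AAAAAAAAAAAH///gAAAAAAAAAAAD///AAAAAAAAAAAAB//+AAAAAAAAAAAAA//8AAAAAAAAAAAAAf/4AAAAAAAAAAAAAB/4AAAAAAAAAAAAAABgAAAAAAAAAAAAAAAAAAAAAAAAAAAAAAAAAAAAAAAAAAAAAAAAAAAAAAAAAAAAAAAAAAAAAAAAAAAAAAAAAAAAAAAAAAAAAAAAAAAAAAAAAAAAAAAAAAAAAAAAAAAAAAAAAAAAAAAAAAAAAAAAAAAAAAAAAAAAAAAAAAAAAAAAAAAAAAAAAAAAAAAAAAAAAAAAAAAAAAAAAAAAAAAAAAAAAAAAAAAAAAAAAAAAAAAAAAAAAAAAAAAAAAAAAAAAAAAAAAAAAAAAAAAAAAAAAAAAAAAAAAAAAAAAAAAAAAAAAAAAAAAAAAAAAAAAAAAAAAAAAAAAAAAAAAAAAAAAAAAAAAAAAAAAAAAAAAAAAAAAAAAAAAAAAAAAAAAAAAAAAAAAAAAAAAAAAAAAAAAAAAAAAAAAAAAAAAAAAAAAAAAAAAAAAAAAAAAAAAAAAAAAAAAAAAAAAAAAAAAAAAAAAAAAAAAAAAAAAAAAAAAAAAAAAAAAAAAAAAAAAAAAAAAAAAAAAAAAAAAAAAAAAAAAAAAAAAAAAAAAAAAAAAAAAAAAAAAAAAAAAAAAAAAAAAAAAAAAAAAAAAAAAAAAAAAAAAAAAAAAAAAAAAAAAAAAAAAAAAAAAAAAAAAAAAAAAAAAAAAAAAAAAAAAAAAAAAAAAAAAAAAAAAAAAAAAAAAAAAAAAAAAAAAAAAAAAAAAAAAAAAAAAAAAAAAA="/>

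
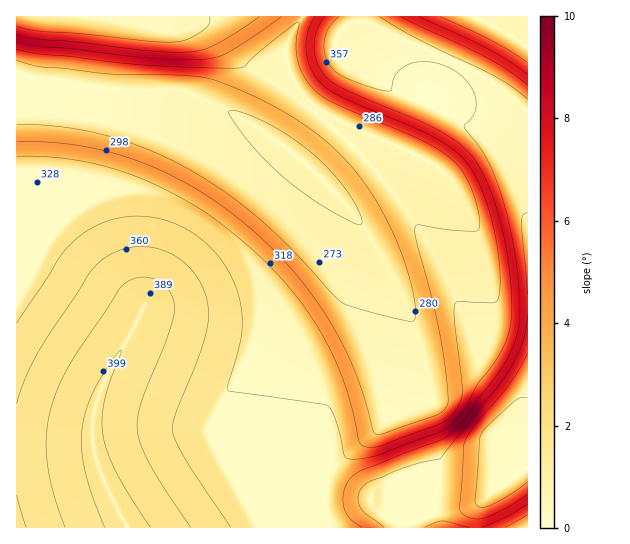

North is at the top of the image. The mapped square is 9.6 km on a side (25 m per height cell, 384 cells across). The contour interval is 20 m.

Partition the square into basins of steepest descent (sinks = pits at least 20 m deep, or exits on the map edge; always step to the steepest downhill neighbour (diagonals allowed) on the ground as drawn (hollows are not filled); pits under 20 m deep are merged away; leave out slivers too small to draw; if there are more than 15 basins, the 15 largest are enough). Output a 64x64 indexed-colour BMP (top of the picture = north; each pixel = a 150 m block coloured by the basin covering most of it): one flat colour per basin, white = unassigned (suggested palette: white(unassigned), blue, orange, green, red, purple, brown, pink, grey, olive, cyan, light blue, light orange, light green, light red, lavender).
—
<image width="64" height="64" href="data:image/bmp;base64,Qk12CAAAAAAAAHYAAAAoAAAAQAAAAEAAAAABAAQAAAAAAAAIAAATCwAAEwsAABAAAAAAAAAA////ALR3HwAOf/8ALKAsACgn1gC9Z5QAS1aMAMJ34wB/f38AIr28AM++FwDox64AeLv/AIrfmACWmP8A1bDFABERERERERERERERERERERERERERERERERMzMzMzMzMzEREREREREREREREREREREREREREREREREREzMzMzMzMRERERERERERERERERERERERERERERERERERERMzMzMxERERERERERERERERERERERERERERERERERERERMzMzERERERERERERERERERERERERERERERERERERERETMzMRERERERERERERERERERERERERERERERERERERERETMxERERERERERERERERERERERERERERERERERERERERETERERERERERERERERERERERERERERERERERERERERERERERERERERERERERERERERERERERERERERERERERERERERERERERERERERERERERERERERERERERERERERERERERERERERERERERERERERERERERERERERERERERERERERERERERERERERERERERERERERERERERERERERERERERERERERERERERERERERERERERERERERERERERERERERERERERERERERERERERERERERERERERERERERERERERERERERERERERERERERERERERERERERERERERERERERERERERERERERERERERERERERERERERERERERERERERERERERERERERERERERERERERERERERERERERERERERERERERERERERERERERERERERERERERERERERERERERERERERERERERERERERERERERERERERERERERERERERERERERERERERERERERERERERERERERERERERERERERERERERERERERERERERERERERERERERERERERERERERERERERERERERERERERERERERERERERERERERERERERERERERERERERERERERERERERERERERERERERERERERERERERERERERERERERERERERERERERERERERERERERERERERERERERERERERERERERERERERERERERERERERERERERERERERERERERERERERERERERERERERERERERERERERERERERERERERERERERERERERERERERERERERERERERERERERERERERERERERERERERERERERERERERERERERERERERERERERERERERERERERERERERERERERERERERERERERERERERERERERERERERERERERERERERERERERERERERERERERERERERERERERERERERERERERERERERERERERERERERERERERERERERERERERERERERERERERERERERERERERERERERERERERERERERERERERERERERERERERERERERERERERERERERERERERERERERERERERERERERERERERERERERERERERERERERERERERERERERERERERERERERERERERERERERERERERERERERERERERERERERERERERERERERERERERERERERERERERERERERERERERERERERERERERERERERERERERERERERERERERERERERERERERERERERERERERERERERERERERERERERERERERERERERERERERERERERERERERERERERERERERERERERERERERERERERERERERERERERERERERERERERERERERERERERERERERERERERERERERERERERERERERERERERERERERERERERERERERERERERERERERERERERERERERERERERERERERERERERERERERERERERERERERERERERERERERERERERERERERERERERERERERERERERERERERERERERERERERERERERERERERERERERERERERERERERERERERERERERERERERERERERERERERERERERERERERERERERERERERERERERERERERERERERERERERERERERERERERERERERERERERERERERERERERERERERERERERERERERERERERERERERERERERERERERERERERERERERERERERERERERERERERERERERERERERERERERERERERERERERERERERERERERERERERERERERERERERERERERERERERERERERERERERERERERERERERERERERERERERERERERERERERERIRERERERERERERERERERERERERERERERERERERERERIhERERERERERERERERERERERERERERERERERERERERIiERERERERERERERERERERERERERERERERERERERERIiIRERERERERERERERERERERERERERERERERERERESIiIhERERERERERERERERERERERERERERERERERERESIiIiERERERERERERERERERERERERERERERERERERIiIiIiIRERERERERERERERERERERERERERERERERESIiIiIiIhEREREREREREREREREREREREREREREREREiIiIiIiIiERERERERERERERERERERERERERERERERIiIiIiIiIiIRERERERERERERERERERERERERERERESIiIiIiIiIiIhERERERERERERERERERERERERERERIiIiIiIiIiIiIi"/>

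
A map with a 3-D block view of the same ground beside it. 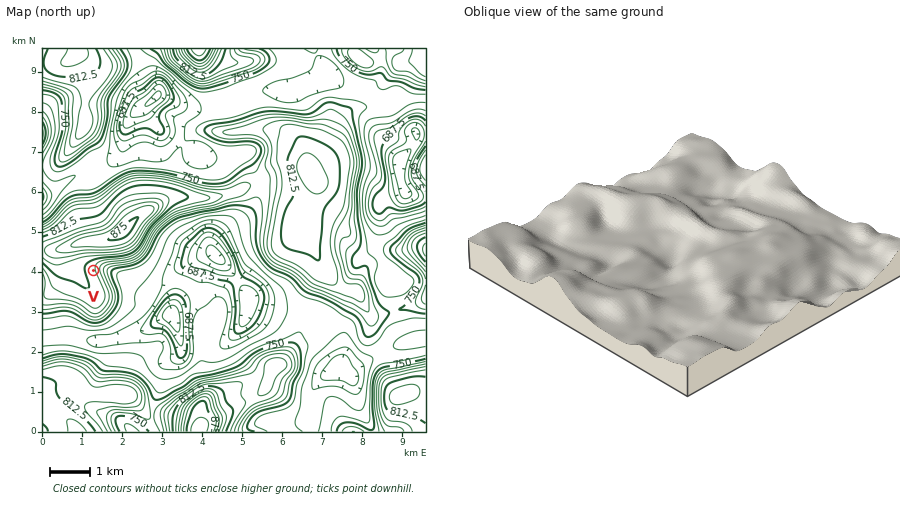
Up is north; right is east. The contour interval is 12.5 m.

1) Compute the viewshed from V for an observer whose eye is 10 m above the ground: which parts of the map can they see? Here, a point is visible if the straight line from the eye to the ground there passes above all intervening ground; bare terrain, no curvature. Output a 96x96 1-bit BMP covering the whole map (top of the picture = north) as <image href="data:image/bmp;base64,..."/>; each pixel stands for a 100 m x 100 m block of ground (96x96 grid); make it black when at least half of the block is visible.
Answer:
<image width="96" height="96" href="data:image/bmp;base64,Qk2+BAAAAAAAAD4AAAAoAAAAYAAAAGAAAAABAAEAAAAAAIAEAAATCwAAEwsAAAIAAAAAAAAA////AAAAAAAA/AAH/gAAAAAAAAIB/AAH/wAAAAAAAAAD+AAH/4AAAAAAAAAH8AAP/4AAAAAAAAAf4AAP/wAAAAAAAgB/gAAP/gAAAAAABwD/AAAP/wAAAAAABwD+AAAf/4AAAAAADwD4AAAf/8AAAAAAD4D4D/8f/+AGAAAAD+DwP/////wHAAAAH/D4cf/P//+HAAAAH/j/4D+P///vgAAAH/z/wAAP////gAAAP///gAAP////gAAAP/8+AAAP////wAAAP/8AAAAP////4AAAP/8AAAAf////8AAAf/8AAAAYP///+AAA//8AAAAcH///+AAB/AEAAAA+H////AADwAAAAAA+P+P//gAHgAAAAAA/P+B//wAHgAAAAAA/f+A//4D/wAAAAAA///Af/4f/wAAAAAA/P/AH/8P/wAAAAAAAH/AH/8f/wAAAAAAAH/gD/+//4AAAAAAAH/gD////wAAAAAGAH/gB////wAAAAAPAH/wB////gAAAAAPgH/wB////AAAAAAfgH/wB////AAAAAAfwP/wD////AAAABw/4P/wD///+AAAAD5/8//wH///+AAAAH/////4f//+AAAAAP/////7///8AAAAAf/////////4AAAAD//////////4AAAAH//////////wAAAAP///+A/////wAAAAf//8+AD////gAAAAf//4HAA////gAAAEP//4AAA////gAAAMD//wAAA///+AAAAMAf/gAAA///4AAAAMAAAAAAA///4AAAAMAAAAAAAf//4AAAAEAAAAAAAf//wAAAAAAAAAAAAP//wAAAAAAAAAAAAH//wAAAAAAAAAAAAB//wAAAAAAAAAAAAA//wAAAAAAAAAAAAAP/wAAAAAAAAAAAAAH/wAAAAAAAAAAAAAD/8AAAAAAAAAAAAAB//gAAAAAAAAAAAAAf/gAAAAAAAAAAAAAP/wAAAAAAAAAAAAAH/gAAAAAAAAAAAAAD/gAAAAAAAAAAAAAB/AAAAAAAAAAAAAAA/AAAAAAAAAAAAAAAeAAAAAAAAAAAAAAAGAAAAAAAAAAAAAAAAAAAAAAAAAAAAAAAAAAAAAAAAAAAAAAAAAAAAAAAAAAAAAAAAAAAAAAAAAAAAAAAAAAAAAAAAAAAAAAAAAAAAAAAAAAAAAAAAAAAAAAAAAAAAAAAAAAAAAAAAAAAAAAAAAAAAAAAAAAAAAAAAAAAAAAAAAAAAAAAAAAAAAAAAAAAAAAAAAAAAAAAAAAAAAAAAAAAAAAAAAAAAAAAAAAAAAAAAAAAAAAAAAAAAAAAAAAAAAAAAAAAAAAAAAAAAAAAAAAAAAAAAAAAAAAAAAAAAAAAAAAAAAAAAAAAAAAAAAAAAAAAAAAAAAAAAAAAAAAAAAAAAAAAAAAAAAAAAAAAAAAAAAAAAAAAAAAAAAAAAAAAAAAAAAAAAAAAAAAAAAAAAAAAAAAAAAAAAAAAAAAAAAAAAAAAAAAAAAAAAAAAAAAAAAAAAAAAAAAAAAAAAAAAAAAAAAAAAAAAAAAAAAAAAA="/>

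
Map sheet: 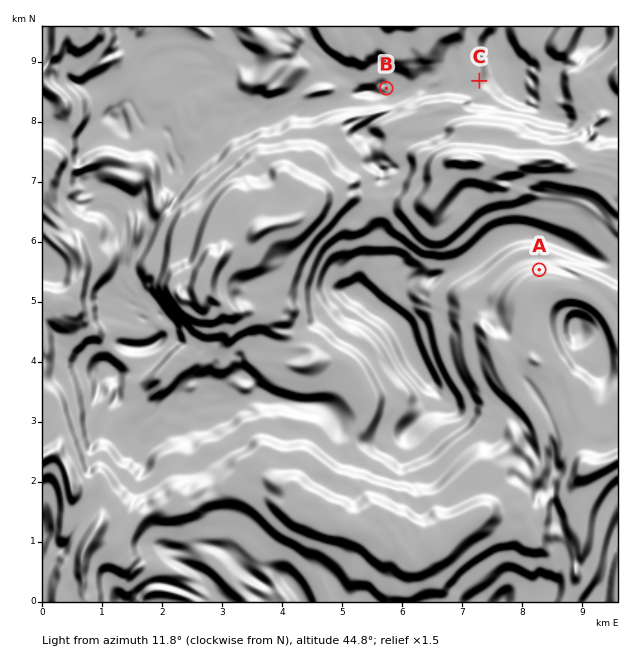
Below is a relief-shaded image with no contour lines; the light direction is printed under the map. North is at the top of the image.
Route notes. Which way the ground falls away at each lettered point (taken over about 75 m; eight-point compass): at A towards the N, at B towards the W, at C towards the E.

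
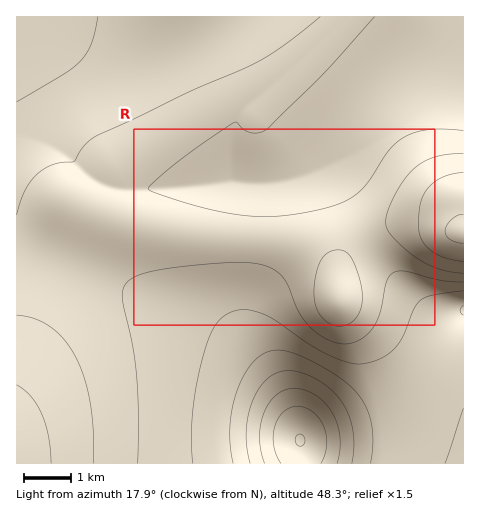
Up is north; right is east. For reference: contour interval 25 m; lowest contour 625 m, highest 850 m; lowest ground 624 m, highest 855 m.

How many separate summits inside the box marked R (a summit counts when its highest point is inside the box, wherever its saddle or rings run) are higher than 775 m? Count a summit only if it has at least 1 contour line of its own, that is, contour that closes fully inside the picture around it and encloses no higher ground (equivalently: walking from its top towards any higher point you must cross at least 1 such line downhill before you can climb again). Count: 1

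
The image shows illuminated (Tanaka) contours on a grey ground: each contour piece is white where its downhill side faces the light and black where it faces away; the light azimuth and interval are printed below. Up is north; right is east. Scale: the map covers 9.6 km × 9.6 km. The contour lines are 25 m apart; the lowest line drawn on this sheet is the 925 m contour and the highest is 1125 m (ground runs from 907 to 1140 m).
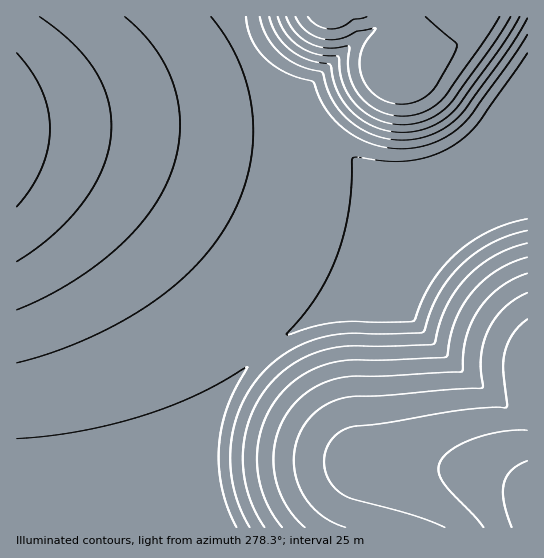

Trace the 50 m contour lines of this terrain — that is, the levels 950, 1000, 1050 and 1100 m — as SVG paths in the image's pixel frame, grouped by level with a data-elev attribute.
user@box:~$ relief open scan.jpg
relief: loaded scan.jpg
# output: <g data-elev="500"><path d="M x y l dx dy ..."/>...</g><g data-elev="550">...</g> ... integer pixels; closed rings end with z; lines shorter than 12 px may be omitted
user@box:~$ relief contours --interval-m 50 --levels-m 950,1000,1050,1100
<g data-elev="950"><path d="M17 363l33-10 35-13 33-16 29-18 26-19 22-21 19-22 15-23 12-26 8-26 4-27 0-27-5-26-8-26-13-24-16-22"/><path d="M527 230l-18 6-18 7-16 10-14 12-12 14-10 15-8 15-8 23-34 2-42-1-24 4-16 5-16 8-14 10-14 12-12 15-10 19-7 20-3 20 0 21 3 22 6 20 10 18"/><path d="M246 17l4 20 11 17 10 9 11 8 12 5 19 6 11 24 17 20 12 9 13 7 15 4 14 3 18-1 17-4 16-7 13-10 14-14 39-55 15-23"/></g><g data-elev="1000"><path d="M17 262l19-13 18-15 16-16 13-16 11-16 9-17 5-18 3-16 0-16-2-16-5-16-8-14-10-15-12-13-16-15-18-13"/><path d="M527 257l-16 6-14 8-14 10-11 12-10 13-7 15-9 36-60 3-35 0-17 2-15 5-13 6-13 9-11 10-11 15-8 16-4 18-2 18 2 19 4 17 8 17 11 15"/><path d="M269 17l8 18 14 15 16 9 23 6 4 16 4 12 8 12 9 10 10 7 12 6 12 3 13 1 15-1 13-4 12-6 11-9 46-62 21-33"/></g><g data-elev="1050"><path d="M527 293l-12 6-10 8-10 11-7 12-4 12-3 13 0 15 2 16-1 2-136 9-21 8-10 7-8 9-8 13-4 16-1 17 4 16 7 15 12 13 13 10 16 6"/><path d="M286 17l9 15 15 11 17 5 22-2 0 27 4 12 5 9 9 9 10 7 12 4 13 2 11-1 10-3 10-5 9-7 41-58 17-25"/></g><g data-elev="1100"><path d="M527 430l-25 1-29 8-22 11-6 5-5 7-1 9 4 11 41 45"/><path d="M308 17l10 9 13 3 11-2 12-8 13-2"/></g>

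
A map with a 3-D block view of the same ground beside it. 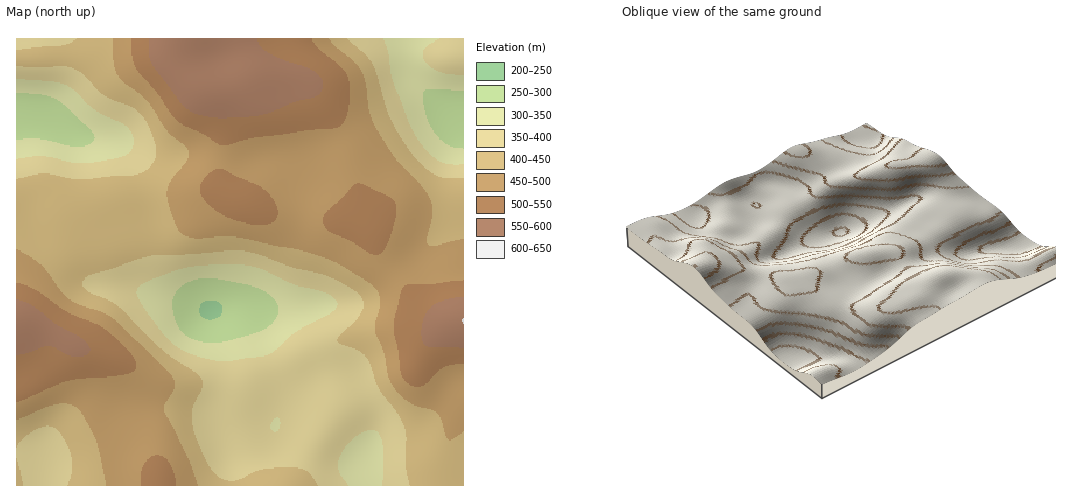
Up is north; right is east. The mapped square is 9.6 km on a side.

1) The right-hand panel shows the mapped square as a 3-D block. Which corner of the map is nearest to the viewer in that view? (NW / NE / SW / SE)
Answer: NE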